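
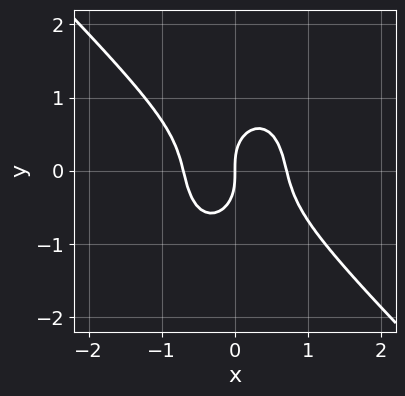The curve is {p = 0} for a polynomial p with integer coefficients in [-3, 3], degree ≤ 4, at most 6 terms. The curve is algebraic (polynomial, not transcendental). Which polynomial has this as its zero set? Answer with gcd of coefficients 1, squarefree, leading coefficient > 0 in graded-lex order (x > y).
First, the degree is 3 — a generic line meets the curve in up to 3 points.
Then, against the integer gridlines: it meets the x-axis at x = 0 (among the integer gridlines); it crosses the y-axis at the gridline y = 0.
Finally, matching integer coefficients to the picture gives p.

2*x^3 + x^2*y + y^3 - x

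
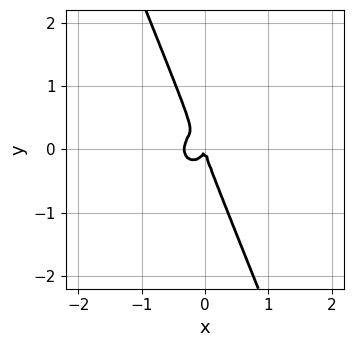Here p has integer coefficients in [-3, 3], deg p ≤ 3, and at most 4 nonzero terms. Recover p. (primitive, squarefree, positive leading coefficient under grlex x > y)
3*x^3 + 2*x*y^2 + y^3 + x^2

1. The degree is 3 — no degree-2 curve has this shape.
2. Against the integer gridlines: it crosses the x-axis at the gridline x = 0; it crosses the y-axis at the gridline y = 0.
3. Matching integer coefficients to the picture gives p.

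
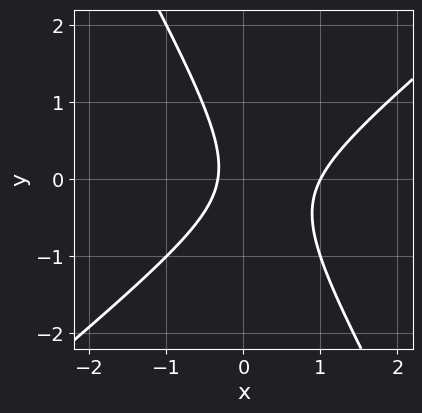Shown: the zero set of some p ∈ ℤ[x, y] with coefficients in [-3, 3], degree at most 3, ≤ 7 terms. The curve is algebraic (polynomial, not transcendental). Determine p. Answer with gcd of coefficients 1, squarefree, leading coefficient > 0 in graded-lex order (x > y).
3*x^2 - 2*x*y - 2*y^2 - 2*x - 1

First, degree: a generic line meets the curve in up to 2 points, so deg p = 2.
Next, against the integer gridlines: one x-axis crossing is at x = 1; no y-intercept at any integer in the box.
Finally, solving for integer coefficients yields p as stated.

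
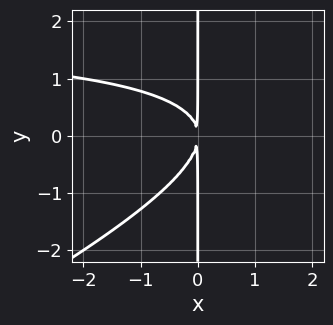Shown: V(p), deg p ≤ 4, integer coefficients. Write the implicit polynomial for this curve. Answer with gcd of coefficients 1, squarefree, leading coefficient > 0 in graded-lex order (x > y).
First, the degree is 3 — a generic line meets the curve in up to 3 points.
Then, observable constraints: the visible y-axis segment lies entirely on the curve.
Finally, putting this together gives p.

x^2*y - 2*x*y^2 - 2*x^2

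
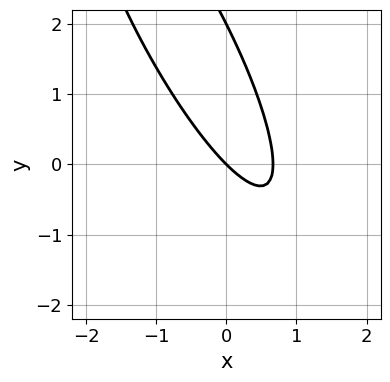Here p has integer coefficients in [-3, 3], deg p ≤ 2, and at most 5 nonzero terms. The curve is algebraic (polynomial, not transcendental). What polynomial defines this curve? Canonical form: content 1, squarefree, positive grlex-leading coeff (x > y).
3*x^2 + 3*x*y + y^2 - 2*x - 2*y

First, deg p = 2. The shape is more complex than any degree-1 curve.
Next, reading off the gridlines: among the integer gridlines, it crosses the y-axis at y ∈ {0, 2}; one x-axis crossing is at x = 0.
Finally, the integer polynomial consistent with all of this is the stated p.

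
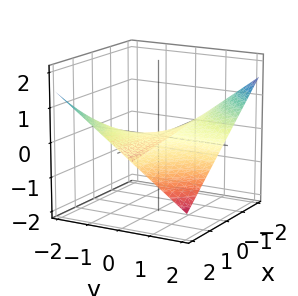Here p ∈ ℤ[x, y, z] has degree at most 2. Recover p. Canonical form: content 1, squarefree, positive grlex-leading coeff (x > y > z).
x*y + 3*z

Degree: a hyperbolic paraboloid; a quadric, so deg p = 2.
Observable constraints: the visible x-axis segment lies entirely on the surface; every point of the y-axis in the box is on the surface.
These observations pin down the coefficients.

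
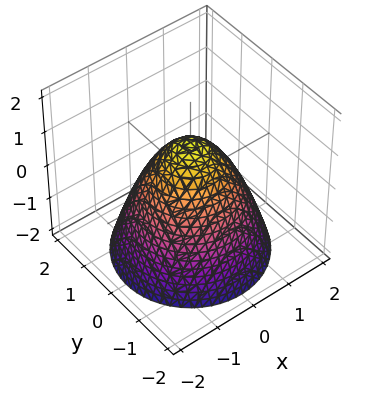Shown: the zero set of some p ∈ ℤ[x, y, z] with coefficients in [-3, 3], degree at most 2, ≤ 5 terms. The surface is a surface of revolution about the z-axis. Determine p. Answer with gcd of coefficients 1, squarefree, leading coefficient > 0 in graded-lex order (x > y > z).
x^2 + y^2 + z - 1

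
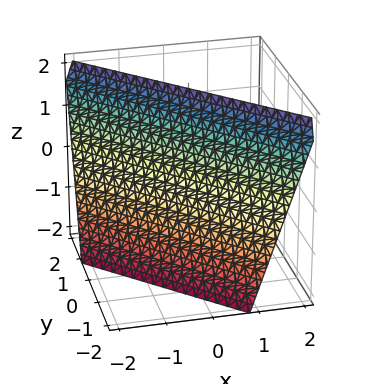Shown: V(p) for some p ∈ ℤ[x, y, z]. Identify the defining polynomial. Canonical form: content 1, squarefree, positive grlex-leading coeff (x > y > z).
3*x + 3*y - z + 2

First, degree: the surface is flat (a plane), so deg p = 1.
Next, from the axis intercepts and sections: it crosses the z-axis at the gridline z = 2.
Finally, putting this together gives p.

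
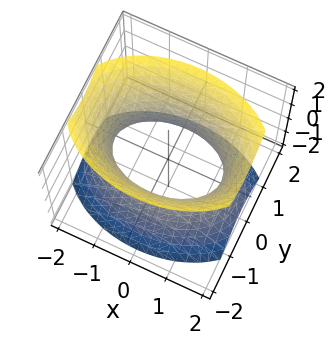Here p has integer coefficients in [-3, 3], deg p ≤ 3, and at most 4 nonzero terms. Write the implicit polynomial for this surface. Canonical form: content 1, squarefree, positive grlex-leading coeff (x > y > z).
First, deg p = 2. One connected sheet with a waist; a quadric.
Next, symmetries: the z ↦ −z reflection is a symmetry, so z appears only in even powers; the x ↦ −x reflection is a symmetry, so x appears only in even powers; it's symmetric under y → −y, forcing even powers of y.
Next, from the axis intercepts and sections: the surface avoids every integer z-axis point in the box; the y-axis gridline crossings are at y ∈ {-1, 1}.
Finally, matching integer coefficients to the picture gives p.

x^2 + 2*y^2 - z^2 - 2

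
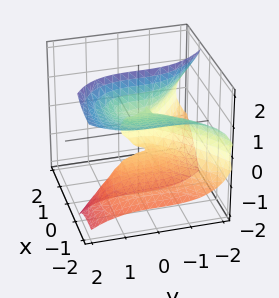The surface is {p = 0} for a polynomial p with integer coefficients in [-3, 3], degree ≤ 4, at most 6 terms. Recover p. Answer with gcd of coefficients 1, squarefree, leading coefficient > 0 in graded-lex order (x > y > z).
Degree: no degree-2 surface has this shape, so deg p = 3.
Checking where it meets the axes: one y-axis crossing is at y = 0; one x-axis crossing is at x = 0.
The integer polynomial consistent with all of this is the stated p.

3*x*z^2 + y^3 + 2*x^2 - x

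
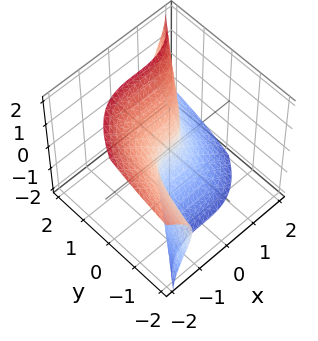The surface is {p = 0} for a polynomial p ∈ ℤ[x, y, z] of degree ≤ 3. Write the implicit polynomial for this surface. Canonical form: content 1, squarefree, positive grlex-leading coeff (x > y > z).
(a) The degree is 3 — no degree-2 surface has this shape.
(b) Observable constraints: it meets the z-axis at z = 0 (among the integer gridlines); it meets the x-axis at x = 0 (among the integer gridlines); it meets the y-axis at y = 0 (among the integer gridlines).
(c) Solving for integer coefficients yields p as stated.

2*x^3 - 3*y*z^2 + 2*z^3 - 2*y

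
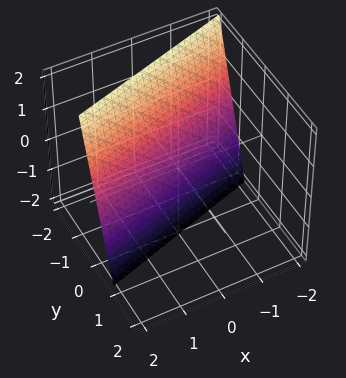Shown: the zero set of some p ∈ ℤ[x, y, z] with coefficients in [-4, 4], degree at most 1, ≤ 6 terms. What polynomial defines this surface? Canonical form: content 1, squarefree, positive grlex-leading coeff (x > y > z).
x - 3*y - z - 2

1. deg p = 1. Every cross-section is a straight line — this is a plane.
2. From the visible intercepts: it crosses the x-axis at the gridline x = 2; one z-axis crossing is at z = -2.
3. Solving for integer coefficients yields p as stated.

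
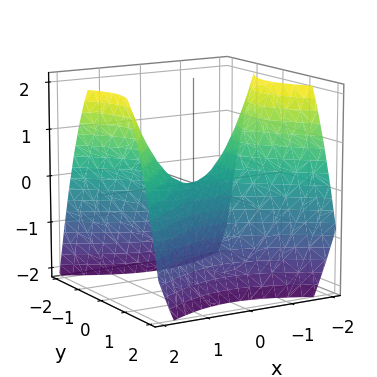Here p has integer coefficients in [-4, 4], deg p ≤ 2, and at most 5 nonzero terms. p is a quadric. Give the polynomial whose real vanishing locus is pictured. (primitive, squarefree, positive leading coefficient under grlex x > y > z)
2*x^2 - 3*y^2 - 3*z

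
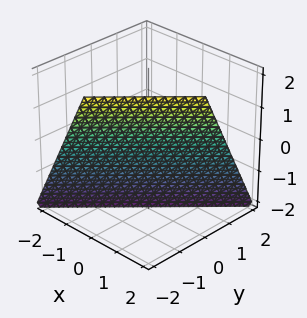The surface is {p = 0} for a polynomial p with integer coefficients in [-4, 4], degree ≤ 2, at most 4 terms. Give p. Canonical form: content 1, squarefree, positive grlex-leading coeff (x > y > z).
Degree: every cross-section is a straight line — this is a plane, so deg p = 1.
Reading off the gridlines: it crosses the y-axis at the gridline y = -1; it meets the x-axis at x = 1 (among the integer gridlines); one z-axis crossing is at z = -2.
Matching integer coefficients to the picture gives p.

2*x - 2*y - z - 2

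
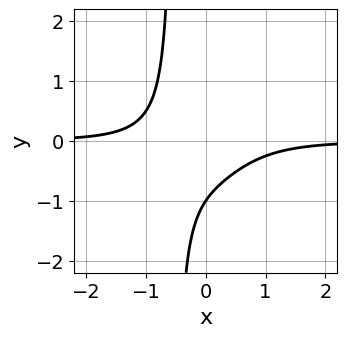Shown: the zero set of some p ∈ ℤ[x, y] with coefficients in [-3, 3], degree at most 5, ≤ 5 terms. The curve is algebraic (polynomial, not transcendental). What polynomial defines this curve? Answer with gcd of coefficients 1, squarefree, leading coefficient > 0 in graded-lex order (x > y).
3*x^3*y + 3*x*y + 2*y + 2

First, degree: a generic line meets the curve in up to 4 points, so deg p = 4.
Then, observable constraints: it crosses the y-axis at the gridline y = -1; the curve avoids every integer x-axis point in the box.
Finally, these observations pin down the coefficients.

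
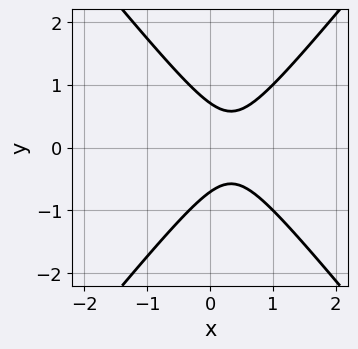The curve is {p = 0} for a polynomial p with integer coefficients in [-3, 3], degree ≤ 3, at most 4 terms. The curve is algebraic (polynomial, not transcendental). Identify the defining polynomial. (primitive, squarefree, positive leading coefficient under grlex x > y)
1. deg p = 2. A generic line meets the curve in up to 2 points.
2. Symmetries: the y ↦ −y reflection is a symmetry, so y appears only in even powers.
3. From the axis intercepts and sections: the curve avoids every integer x-axis point in the box.
4. Putting this together gives p.

3*x^2 - 2*y^2 - 2*x + 1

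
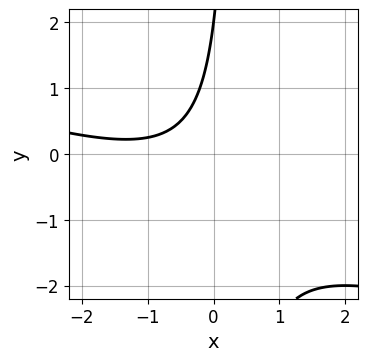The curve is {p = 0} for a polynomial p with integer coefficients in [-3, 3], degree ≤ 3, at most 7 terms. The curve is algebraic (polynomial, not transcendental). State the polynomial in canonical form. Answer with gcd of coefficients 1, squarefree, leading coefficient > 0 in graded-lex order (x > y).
x^2 + 3*x*y + 2*x - y + 2

deg p = 2. No degree-1 curve has this shape.
Observable constraints: one y-axis crossing is at y = 2; no x-intercept at any integer in the box.
Assembling these constraints gives the stated polynomial.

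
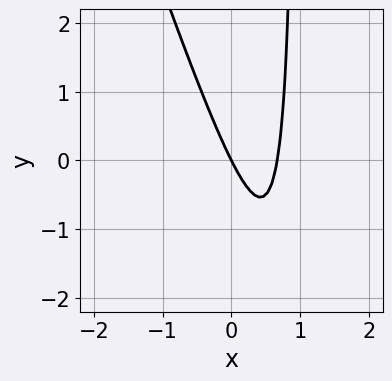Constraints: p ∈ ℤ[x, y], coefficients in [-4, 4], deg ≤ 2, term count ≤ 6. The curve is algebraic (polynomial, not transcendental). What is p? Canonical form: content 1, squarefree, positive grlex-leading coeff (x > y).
3*x^2 + x*y - 2*x - y

Degree: no degree-1 curve has this shape, so deg p = 2.
Observable constraints: it meets the y-axis at y = 0 (among the integer gridlines); it meets the x-axis at x = 0 (among the integer gridlines).
The integer polynomial consistent with all of this is the stated p.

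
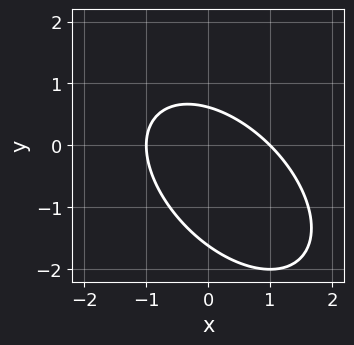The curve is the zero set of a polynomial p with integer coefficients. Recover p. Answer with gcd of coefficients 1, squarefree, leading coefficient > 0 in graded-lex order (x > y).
First, deg p = 2. No degree-1 curve has this shape.
Then, from the visible intercepts: among the integer gridlines, it crosses the x-axis at x ∈ {-1, 1}.
Finally, putting this together gives p.

x^2 + x*y + y^2 + y - 1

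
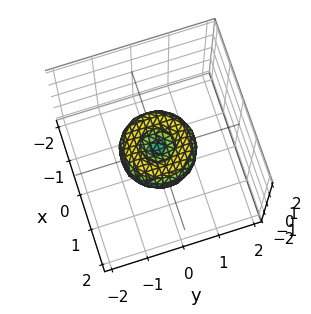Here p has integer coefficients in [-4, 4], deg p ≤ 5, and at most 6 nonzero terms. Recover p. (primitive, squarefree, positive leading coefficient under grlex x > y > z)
1. Degree: the shape is more complex than any degree-3 surface, so deg p = 4.
2. Symmetries: the surface is invariant under rotation about z: p = q(x² + y², z).
3. Against the integer gridlines: it crosses the z-axis at the gridline z = 0; the y-axis gridline crossings are at y ∈ {-1, 0, 1}; a circular section at z = 0 has radius exactly 1.
4. Solving for integer coefficients yields p as stated. Check: (-1, 0, 0) on the x-axis lies on the surface, and p(-1, 0, 0) = 0. ✓

x^4 + 2*x^2*y^2 + y^4 - x^2 - y^2 + z^2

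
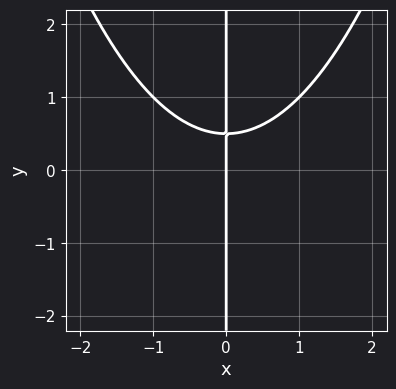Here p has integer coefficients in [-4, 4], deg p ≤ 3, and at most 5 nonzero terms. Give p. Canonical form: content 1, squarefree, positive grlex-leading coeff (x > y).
(a) Degree: no degree-2 curve has this shape, so deg p = 3.
(b) Checking where it meets the axes: one x-axis crossing is at x = 0; the visible y-axis segment lies entirely on the curve.
(c) Fitting integer coefficients to these (and the overall shape) gives p.

x^3 - 2*x*y + x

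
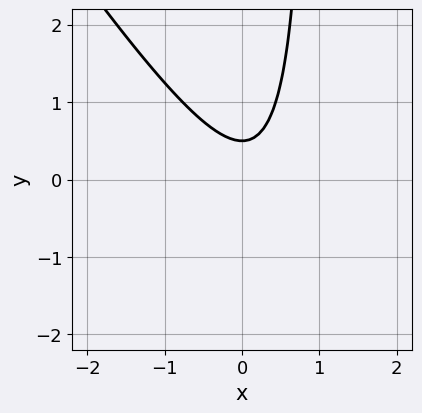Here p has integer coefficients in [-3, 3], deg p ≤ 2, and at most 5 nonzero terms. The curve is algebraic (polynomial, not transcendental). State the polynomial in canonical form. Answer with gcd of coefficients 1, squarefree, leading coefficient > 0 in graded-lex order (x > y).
3*x^2 + 2*x*y - x - 2*y + 1

First, degree: the shape is more complex than any degree-1 curve, so deg p = 2.
Then, checking where it meets the axes: it misses every integer gridline on the x-axis.
Finally, assembling these constraints gives the stated polynomial.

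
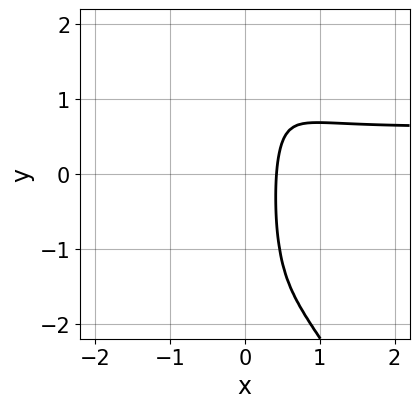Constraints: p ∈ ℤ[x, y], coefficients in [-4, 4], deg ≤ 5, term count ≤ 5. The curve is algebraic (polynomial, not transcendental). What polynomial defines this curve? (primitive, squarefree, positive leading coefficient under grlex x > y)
Degree: the shape is more complex than any degree-3 curve, so deg p = 4.
Observable constraints: no y-intercept at any integer in the box.
Together with the visible shape, these determine p as stated.

3*x^3*y + 2*x^2*y^2 - 2*x^3 - 2*x + 1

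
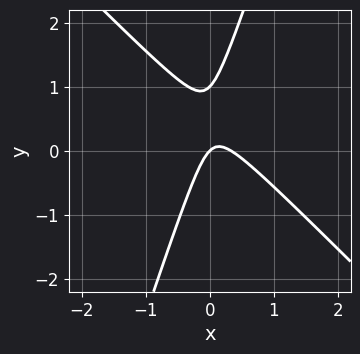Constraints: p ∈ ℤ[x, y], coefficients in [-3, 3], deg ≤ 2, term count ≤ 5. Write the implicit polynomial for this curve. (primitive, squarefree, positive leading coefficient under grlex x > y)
3*x^2 + 2*x*y - y^2 - x + y

1. deg p = 2. The shape is more complex than any degree-1 curve.
2. Checking where it meets the axes: one x-axis crossing is at x = 0; the y-axis gridline crossings are at y ∈ {0, 1}.
3. Fitting integer coefficients to these (and the overall shape) gives p.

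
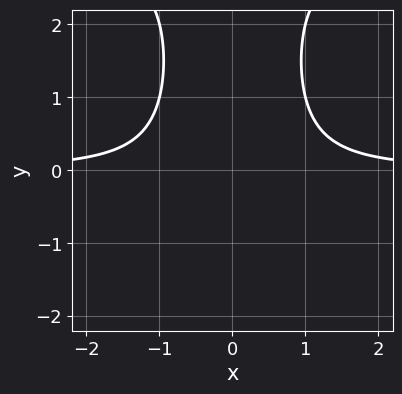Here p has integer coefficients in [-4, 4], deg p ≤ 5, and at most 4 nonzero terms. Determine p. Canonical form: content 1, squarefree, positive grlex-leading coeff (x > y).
(a) The degree is 4 — the shape is more complex than any degree-3 curve.
(b) Symmetries: mirror symmetry x ↦ −x ⇒ only even powers of x.
(c) Against the integer gridlines: no x-intercept at any integer in the box; no y-intercept at any integer in the box.
(d) Fitting integer coefficients to these (and the overall shape) gives p.

x^2*y^2 - 3*x^2*y + 2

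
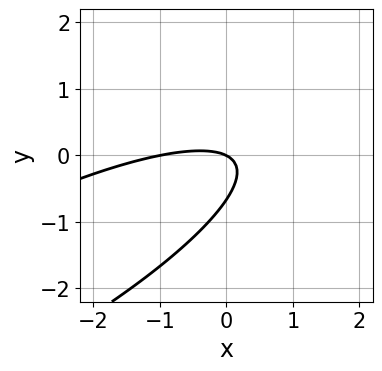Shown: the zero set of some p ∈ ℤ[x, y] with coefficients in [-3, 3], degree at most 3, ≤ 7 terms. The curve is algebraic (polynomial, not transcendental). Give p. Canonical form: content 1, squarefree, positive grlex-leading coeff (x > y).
x^2 - 3*x*y + 3*y^2 + x + 2*y

1. deg p = 2. A generic line meets the curve in up to 2 points.
2. Checking where it meets the axes: the x-axis gridline crossings are at x ∈ {-1, 0}; one y-axis crossing is at y = 0.
3. Together with the visible shape, these determine p as stated.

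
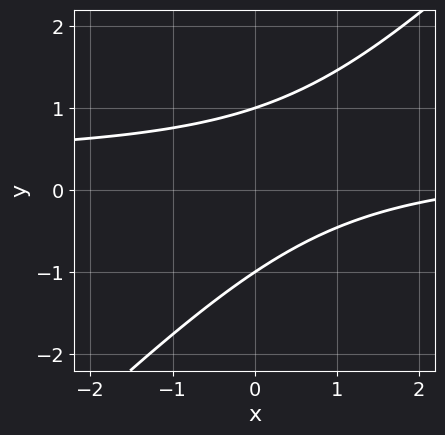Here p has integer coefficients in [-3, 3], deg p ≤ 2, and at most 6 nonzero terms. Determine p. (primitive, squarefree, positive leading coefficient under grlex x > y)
3*x*y - 3*y^2 - x + 3

(a) The degree is 2 — no degree-1 curve has this shape.
(b) From the visible intercepts: the y-axis gridline crossings are at y ∈ {-1, 1}; the curve avoids every integer x-axis point in the box.
(c) Fitting integer coefficients to these (and the overall shape) gives p.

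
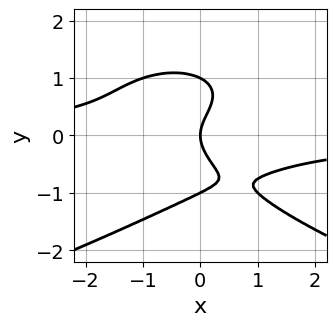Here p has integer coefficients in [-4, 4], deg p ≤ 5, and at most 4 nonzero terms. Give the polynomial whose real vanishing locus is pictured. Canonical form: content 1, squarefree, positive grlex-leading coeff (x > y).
y^4 + x^2*y - y^2 + x

First, deg p = 4. The shape is more complex than any degree-3 curve.
Next, observable constraints: among the integer gridlines, it crosses the y-axis at y ∈ {-1, 0, 1}; it crosses the x-axis at the gridline x = 0.
Finally, putting this together gives p.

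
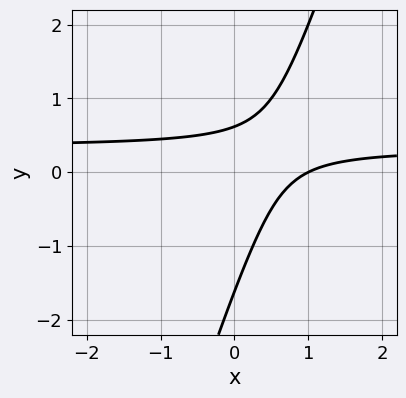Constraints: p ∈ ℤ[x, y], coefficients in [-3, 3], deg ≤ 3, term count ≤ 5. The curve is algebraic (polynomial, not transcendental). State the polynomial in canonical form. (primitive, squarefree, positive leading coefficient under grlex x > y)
3*x*y - y^2 - x - y + 1

The degree is 2 — no degree-1 curve has this shape.
Observable constraints: it meets the x-axis at x = 1 (among the integer gridlines).
Matching integer coefficients to the picture gives p.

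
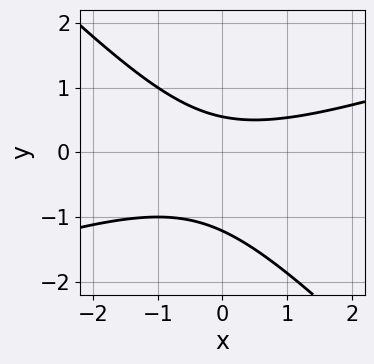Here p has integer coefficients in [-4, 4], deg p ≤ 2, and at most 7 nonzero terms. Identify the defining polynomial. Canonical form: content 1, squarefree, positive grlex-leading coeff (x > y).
x^2 - 2*x*y - 3*y^2 - 2*y + 2

1. Degree: no degree-1 curve has this shape, so deg p = 2.
2. From the visible intercepts: it misses every integer gridline on the x-axis.
3. The integer polynomial consistent with all of this is the stated p.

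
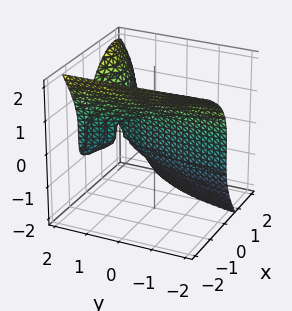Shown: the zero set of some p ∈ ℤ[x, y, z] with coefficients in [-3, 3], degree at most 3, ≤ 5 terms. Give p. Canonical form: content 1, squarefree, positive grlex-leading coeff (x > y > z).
2*x^3 - 2*x^2*y + z^3 - 3*x*y + 3*x

(a) deg p = 3.
(b) Observable constraints: one z-axis crossing is at z = 0; every point of the y-axis in the box is on the surface; it meets the x-axis at x = 0 (among the integer gridlines).
(c) These observations pin down the coefficients.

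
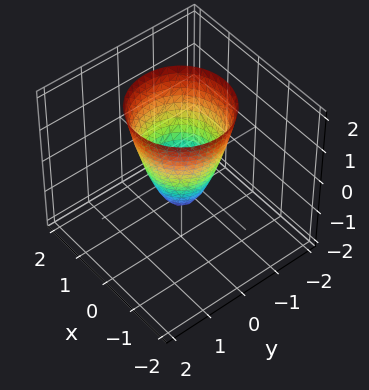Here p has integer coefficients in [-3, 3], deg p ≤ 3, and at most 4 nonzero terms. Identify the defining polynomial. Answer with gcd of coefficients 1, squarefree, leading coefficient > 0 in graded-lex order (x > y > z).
2*x^2 + 2*y^2 - z - 1

First, deg p = 2.
Next, symmetries: the z-axis is an axis of rotation, so x and y enter only as x² + y².
Then, against the integer gridlines: it meets the z-axis at z = -1 (among the integer gridlines); a circular section at z = 1 has radius exactly 1.
Finally, solving for integer coefficients yields p as stated.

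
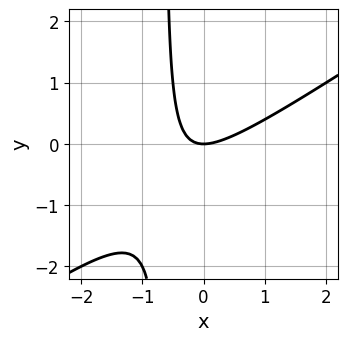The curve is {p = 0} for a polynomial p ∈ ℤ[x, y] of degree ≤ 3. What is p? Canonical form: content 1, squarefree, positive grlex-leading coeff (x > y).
deg p = 2.
Reading off the gridlines: it meets the y-axis at y = 0 (among the integer gridlines); it crosses the x-axis at the gridline x = 0.
These observations pin down the coefficients.

2*x^2 - 3*x*y - 2*y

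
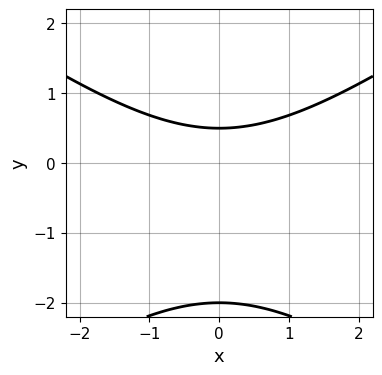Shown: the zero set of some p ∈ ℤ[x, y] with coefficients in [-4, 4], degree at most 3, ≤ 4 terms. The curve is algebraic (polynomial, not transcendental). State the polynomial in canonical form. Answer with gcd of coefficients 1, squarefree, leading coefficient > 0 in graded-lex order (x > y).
The degree is 2 — a generic line meets the curve in up to 2 points.
Symmetries: the x ↦ −x reflection is a symmetry, so x appears only in even powers.
Against the integer gridlines: it meets the y-axis at y = -2 (among the integer gridlines); it misses every integer gridline on the x-axis.
Putting this together gives p.

x^2 - 2*y^2 - 3*y + 2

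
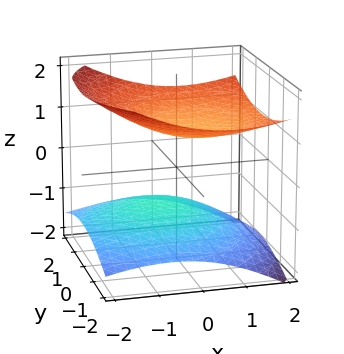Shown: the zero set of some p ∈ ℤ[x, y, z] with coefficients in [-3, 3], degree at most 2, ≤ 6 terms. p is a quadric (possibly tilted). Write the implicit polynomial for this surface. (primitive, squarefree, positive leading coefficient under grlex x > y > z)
First, I count 2 distinct pieces. They look like related sheets of one shape, so recover p as a whole.
Then, deg p = 2. No degree-1 surface has this shape.
Next, from the axis intercepts and sections: it misses every integer gridline on the y-axis; it misses every integer gridline on the x-axis.
Finally, fitting integer coefficients to these (and the overall shape) gives p.

x^2 - x*z + y^2 - 3*z^2 + 2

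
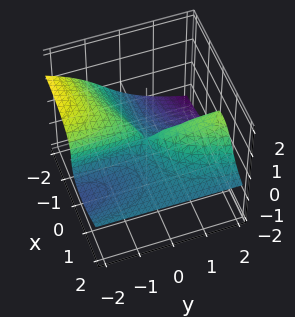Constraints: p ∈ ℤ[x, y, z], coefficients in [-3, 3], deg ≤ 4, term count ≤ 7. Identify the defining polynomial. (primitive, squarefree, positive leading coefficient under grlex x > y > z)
Degree: no degree-2 surface has this shape, so deg p = 3.
Reading off the gridlines: the visible y-axis segment lies entirely on the surface; one z-axis crossing is at z = 0.
Matching integer coefficients to the picture gives p.

x^2*y + 2*x^2*z + 3*z^3 + x^2 - 2*x*y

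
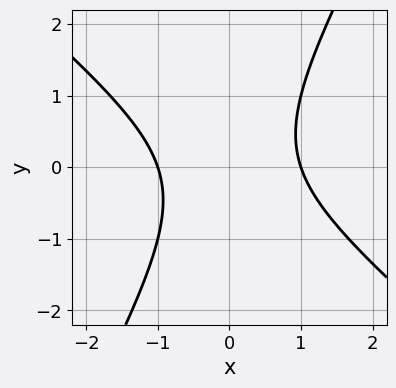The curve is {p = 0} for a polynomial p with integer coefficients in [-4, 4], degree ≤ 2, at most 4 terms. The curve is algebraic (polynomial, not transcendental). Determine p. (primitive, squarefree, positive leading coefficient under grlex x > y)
3*x^2 + 2*x*y - 2*y^2 - 3

First, degree: no degree-1 curve has this shape, so deg p = 2.
Next, from the axis intercepts and sections: the x-axis gridline crossings are at x ∈ {-1, 1}; no y-intercept at any integer in the box.
Finally, matching integer coefficients to the picture gives p.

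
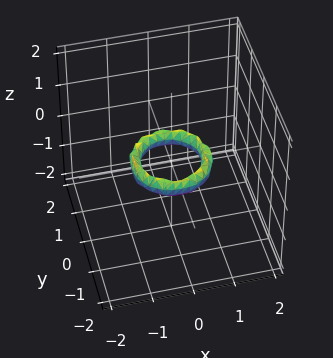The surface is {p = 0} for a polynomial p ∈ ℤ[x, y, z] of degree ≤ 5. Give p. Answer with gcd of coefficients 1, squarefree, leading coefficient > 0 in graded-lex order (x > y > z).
2*x^4 + 4*x^2*y^2 + 2*y^4 - 3*x^2 - 3*y^2 + 2*z^2 + 1

(a) The degree is 4 — the shape is more complex than any degree-3 surface.
(b) By symmetry, the surface is invariant under rotation about z: p = q(x² + y², z).
(c) Reading off the gridlines: among the integer gridlines, it crosses the x-axis at x ∈ {-1, 1}; the surface avoids every integer z-axis point in the box; a circular section at z = 0 has radius between 0 and 1; among the integer gridlines, it crosses the y-axis at y ∈ {-1, 1}.
(d) These observations pin down the coefficients.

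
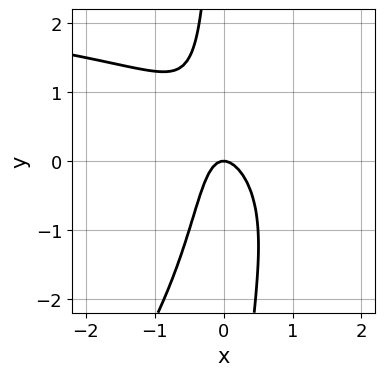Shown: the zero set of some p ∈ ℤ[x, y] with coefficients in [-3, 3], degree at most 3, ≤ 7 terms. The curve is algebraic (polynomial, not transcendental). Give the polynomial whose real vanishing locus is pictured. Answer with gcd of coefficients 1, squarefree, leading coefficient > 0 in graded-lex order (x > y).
(a) deg p = 3.
(b) From the visible intercepts: it crosses the x-axis at the gridline x = 0; it crosses the y-axis at the gridline y = 0.
(c) Putting this together gives p.

x^2*y - x*y^2 - 3*x^2 - x*y - y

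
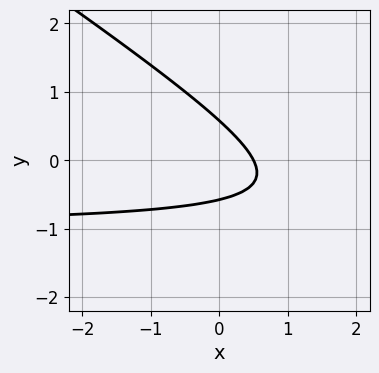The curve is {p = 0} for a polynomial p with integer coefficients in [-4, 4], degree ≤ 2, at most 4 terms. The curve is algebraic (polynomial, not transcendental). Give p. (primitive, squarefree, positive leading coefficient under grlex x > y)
The degree is 2 — a generic line meets the curve in up to 2 points.
The integer polynomial consistent with all of this is the stated p.

2*x*y + 3*y^2 + 2*x - 1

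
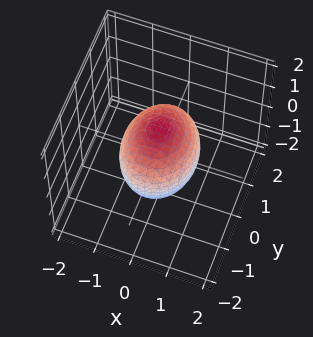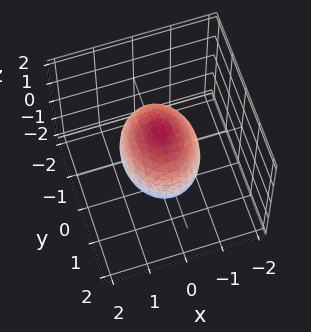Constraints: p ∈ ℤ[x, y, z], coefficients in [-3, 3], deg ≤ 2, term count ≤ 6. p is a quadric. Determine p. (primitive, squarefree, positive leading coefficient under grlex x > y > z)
(a) deg p = 2. A closed, bounded, convex surface; a quadric.
(b) Symmetries: it's symmetric under z → −z, forcing even powers of z; mirror symmetry x ↦ −x ⇒ only even powers of x; it's symmetric under y → −y, forcing even powers of y.
(c) Against the integer gridlines: among the integer gridlines, it crosses the x-axis at x ∈ {-1, 1}.
(d) Together with the visible shape, these determine p as stated.

3*x^2 + 2*y^2 + 2*z^2 - 3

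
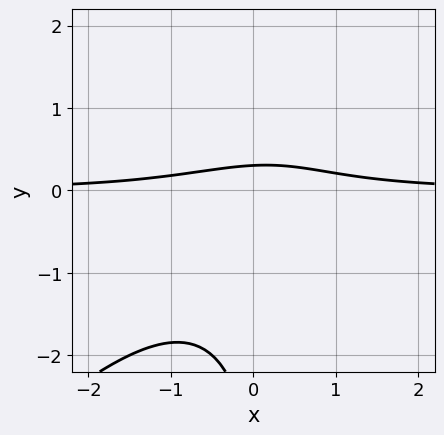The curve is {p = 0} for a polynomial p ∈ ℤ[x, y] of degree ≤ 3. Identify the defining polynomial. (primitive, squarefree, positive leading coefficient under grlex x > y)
deg p = 3. A generic line meets the curve in up to 3 points.
Observable constraints: it misses every integer gridline on the x-axis.
The integer polynomial consistent with all of this is the stated p.

2*x^2*y - 2*x*y^2 + y^2 + 3*y - 1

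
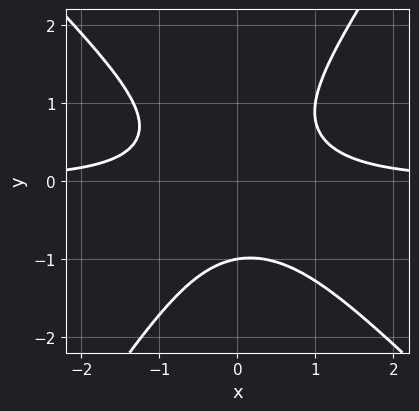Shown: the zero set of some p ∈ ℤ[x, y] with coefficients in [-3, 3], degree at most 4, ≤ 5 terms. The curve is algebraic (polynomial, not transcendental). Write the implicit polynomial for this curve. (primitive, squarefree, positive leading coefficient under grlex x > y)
3*x^2*y + x*y^2 - 2*y^3 - 2

The degree is 3 — the shape is more complex than any degree-2 curve.
From the visible intercepts: no x-intercept at any integer in the box; it crosses the y-axis at the gridline y = -1.
The integer polynomial consistent with all of this is the stated p.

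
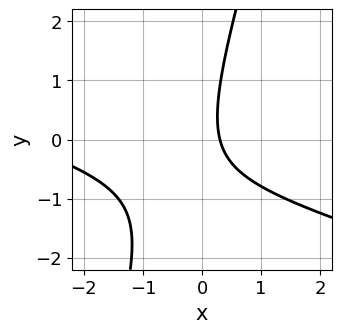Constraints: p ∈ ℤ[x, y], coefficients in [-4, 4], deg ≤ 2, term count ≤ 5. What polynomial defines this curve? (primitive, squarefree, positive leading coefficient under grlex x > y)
First, deg p = 2.
Then, observable constraints: it misses every integer gridline on the y-axis.
Finally, matching integer coefficients to the picture gives p.

x^2 + 3*x*y - y^2 + 3*x - 1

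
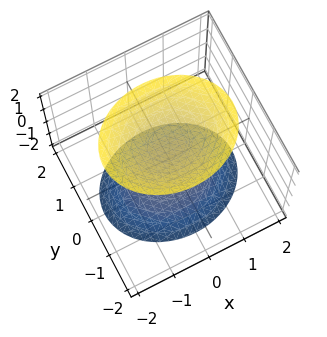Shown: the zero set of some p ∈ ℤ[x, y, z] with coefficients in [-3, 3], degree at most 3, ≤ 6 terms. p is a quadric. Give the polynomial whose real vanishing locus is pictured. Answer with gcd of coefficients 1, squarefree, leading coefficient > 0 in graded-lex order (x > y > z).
First, the picture has 2 separate pieces.
Next, the degree is 2 — two sheets facing apart; a quadric.
Next, symmetries: the y ↦ −y reflection is a symmetry, so y appears only in even powers; the x ↦ −x reflection is a symmetry, so x appears only in even powers; the z ↦ −z reflection is a symmetry, so z appears only in even powers.
Then, against the integer gridlines: it misses every integer gridline on the x-axis; no y-intercept at any integer in the box.
Finally, solving for integer coefficients yields p as stated.

2*x^2 + 3*y^2 - 2*z^2 + 3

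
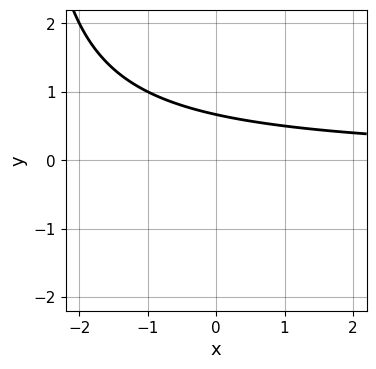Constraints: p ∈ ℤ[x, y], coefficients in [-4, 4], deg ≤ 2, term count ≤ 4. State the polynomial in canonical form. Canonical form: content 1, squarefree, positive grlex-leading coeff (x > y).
x*y + 3*y - 2

1. Degree: no degree-1 curve has this shape, so deg p = 2.
2. From the visible intercepts: the curve avoids every integer x-axis point in the box.
3. These observations pin down the coefficients.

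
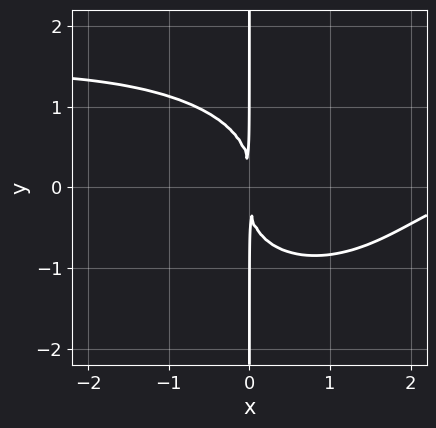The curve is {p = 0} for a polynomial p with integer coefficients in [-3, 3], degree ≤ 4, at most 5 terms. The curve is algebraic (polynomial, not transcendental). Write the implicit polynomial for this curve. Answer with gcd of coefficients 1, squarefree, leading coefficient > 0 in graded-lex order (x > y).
x^3*y + 2*x*y^3 - x^3 + 3*x^2

Degree: a generic line meets the curve in up to 4 points, so deg p = 4.
Observable constraints: every point of the y-axis in the box is on the curve.
Solving for integer coefficients yields p as stated.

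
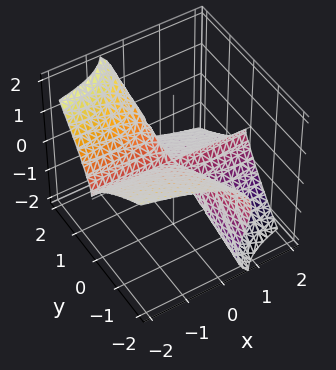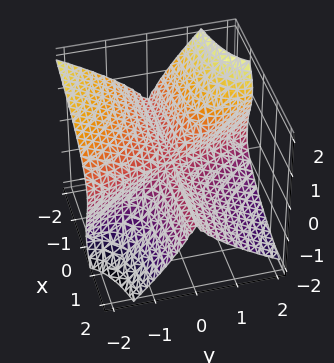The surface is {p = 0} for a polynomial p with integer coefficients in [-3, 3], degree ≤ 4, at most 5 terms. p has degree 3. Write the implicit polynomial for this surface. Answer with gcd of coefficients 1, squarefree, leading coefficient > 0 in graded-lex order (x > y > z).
First, the degree is 3 — a generic line meets the surface in up to 3 points.
Next, checking where it meets the axes: every point of the x-axis in the box is on the surface; it crosses the z-axis at the gridline z = 0; one y-axis crossing is at y = 0.
Finally, together with the visible shape, these determine p as stated.

3*x*y^2 + y^3 - 3*y*z^2 + 3*z^3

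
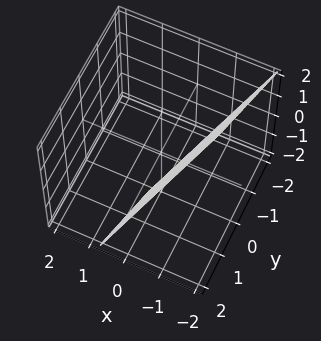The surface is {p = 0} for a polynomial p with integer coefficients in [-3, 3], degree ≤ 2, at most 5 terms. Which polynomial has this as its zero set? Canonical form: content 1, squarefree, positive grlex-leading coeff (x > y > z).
3*x - y + z + 2

1. Degree: every cross-section is a straight line — this is a plane, so deg p = 1.
2. Observable constraints: one z-axis crossing is at z = -2; one y-axis crossing is at y = 2.
3. Together with the visible shape, these determine p as stated.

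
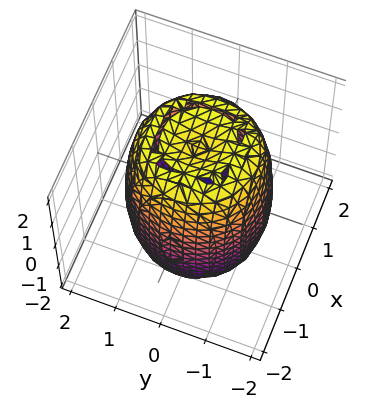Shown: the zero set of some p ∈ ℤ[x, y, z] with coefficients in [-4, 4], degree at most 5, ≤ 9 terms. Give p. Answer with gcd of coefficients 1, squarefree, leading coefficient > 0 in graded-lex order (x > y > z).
2*x^4 + 4*x^2*y^2 + 2*y^4 - 3*x^2 - 3*y^2 + z^2 - 3

(a) The degree is 4 — a generic line meets the surface in up to 4 points.
(b) Symmetry: every cross-section ⟂ z is a circle, so x, y appear only via x² + y².
(c) Checking where it meets the axes: a circular section at z = -2 has radius between 0 and 1.
(d) Matching integer coefficients to the picture gives p.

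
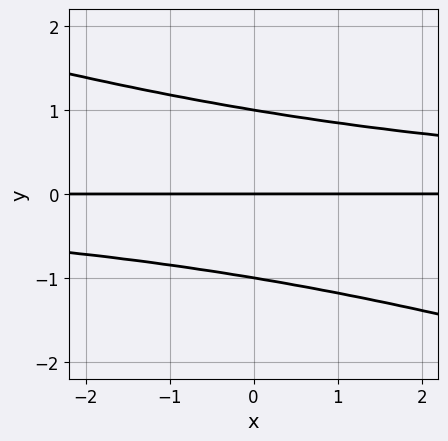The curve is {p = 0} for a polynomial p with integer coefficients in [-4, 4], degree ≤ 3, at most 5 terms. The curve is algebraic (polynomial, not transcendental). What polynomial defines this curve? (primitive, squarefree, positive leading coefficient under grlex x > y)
(a) The degree is 3 — a generic line meets the curve in up to 3 points.
(b) From the visible intercepts: the y-axis gridline crossings are at y ∈ {-1, 0, 1}; the visible x-axis segment lies entirely on the curve.
(c) Assembling these constraints gives the stated polynomial.

x*y^2 + 3*y^3 - 3*y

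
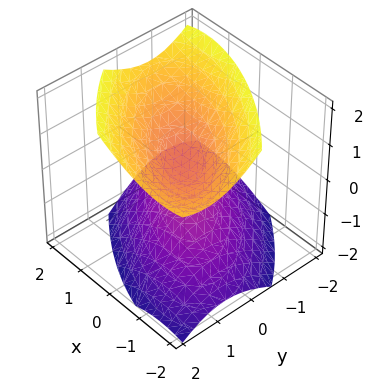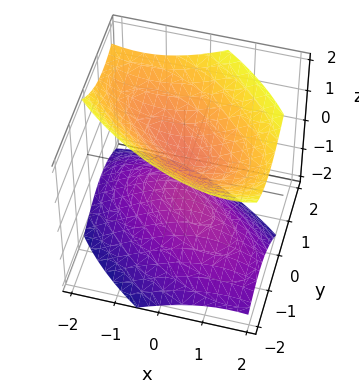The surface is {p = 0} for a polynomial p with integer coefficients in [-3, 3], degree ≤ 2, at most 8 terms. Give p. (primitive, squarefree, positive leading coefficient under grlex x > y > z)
(a) I count 2 distinct pieces.
(b) Degree: no degree-1 surface has this shape, so deg p = 2.
(c) Against the integer gridlines: the surface avoids every integer y-axis point in the box; it misses every integer gridline on the x-axis.
(d) Assembling these constraints gives the stated polynomial.

2*x^2 + 3*x*y + 3*y^2 - y*z - 3*z^2 + 1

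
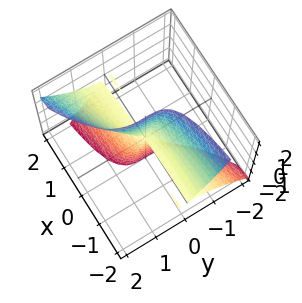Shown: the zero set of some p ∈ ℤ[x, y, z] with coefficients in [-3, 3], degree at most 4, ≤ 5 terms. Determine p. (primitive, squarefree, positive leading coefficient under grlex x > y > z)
2*x*y*z + 2*x*z^2 - 3*y^3

1. The degree is 3 — no degree-2 surface has this shape.
2. Against the integer gridlines: it crosses the y-axis at the gridline y = 0; the visible z-axis segment lies entirely on the surface.
3. Solving for integer coefficients yields p as stated.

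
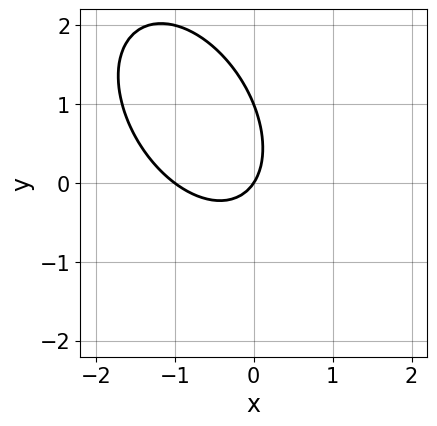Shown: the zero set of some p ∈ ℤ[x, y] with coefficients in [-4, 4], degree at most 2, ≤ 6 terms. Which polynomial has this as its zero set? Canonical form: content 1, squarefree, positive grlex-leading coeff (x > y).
3*x^2 + 2*x*y + 2*y^2 + 3*x - 2*y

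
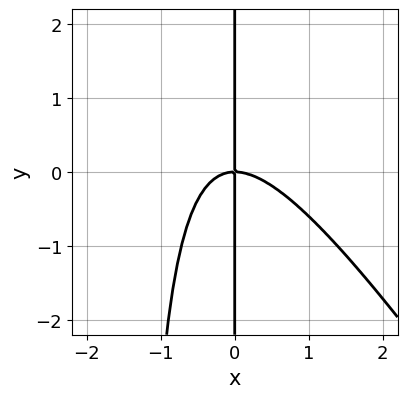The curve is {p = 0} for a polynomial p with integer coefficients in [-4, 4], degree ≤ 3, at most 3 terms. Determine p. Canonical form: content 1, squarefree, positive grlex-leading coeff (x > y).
3*x^3 + 2*x^2*y + 3*x*y

deg p = 3. The shape is more complex than any degree-2 curve.
Against the integer gridlines: the visible y-axis segment lies entirely on the curve; it meets the x-axis at x = 0 (among the integer gridlines).
Matching integer coefficients to the picture gives p.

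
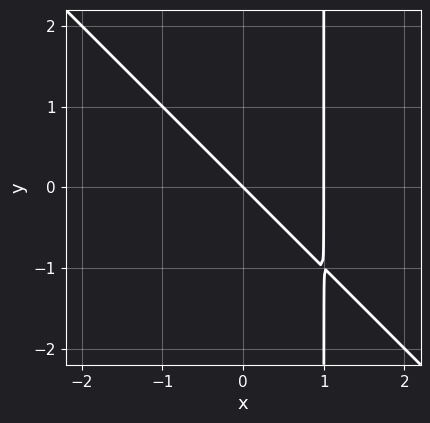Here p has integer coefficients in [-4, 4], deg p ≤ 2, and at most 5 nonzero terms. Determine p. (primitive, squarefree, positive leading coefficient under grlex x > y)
x^2 + x*y - x - y

First, deg p = 2. The shape is more complex than any degree-1 curve.
Next, observable constraints: one y-axis crossing is at y = 0; among the integer gridlines, it crosses the x-axis at x ∈ {0, 1}.
Finally, these observations pin down the coefficients.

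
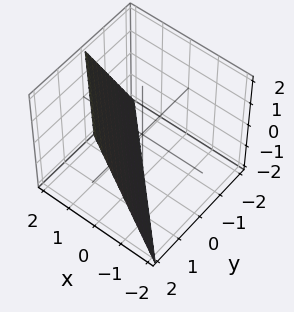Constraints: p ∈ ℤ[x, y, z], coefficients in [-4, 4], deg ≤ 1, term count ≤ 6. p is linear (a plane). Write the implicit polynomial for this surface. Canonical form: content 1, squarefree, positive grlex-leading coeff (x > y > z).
1. The degree is 1 — the surface is flat (a plane).
2. Against the integer gridlines: it crosses the x-axis at the gridline x = 1; it crosses the z-axis at the gridline z = -2.
3. Fitting integer coefficients to these (and the overall shape) gives p. Check: (0, 1, 0) on the y-axis lies on the surface, and p(0, 1, 0) = 0. ✓

2*x + 2*y - z - 2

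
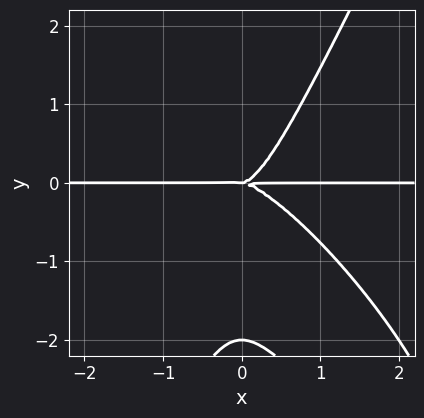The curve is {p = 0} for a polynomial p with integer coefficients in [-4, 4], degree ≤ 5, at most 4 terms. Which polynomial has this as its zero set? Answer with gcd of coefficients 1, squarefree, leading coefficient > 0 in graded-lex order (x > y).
3*x^3*y + 3*x^2*y^2 - y^4 - 2*y^3

(a) Degree: the shape is more complex than any degree-3 curve, so deg p = 4.
(b) Checking where it meets the axes: the y-axis gridline crossings are at y ∈ {-2, 0}; every point of the x-axis in the box is on the curve.
(c) Fitting integer coefficients to these (and the overall shape) gives p.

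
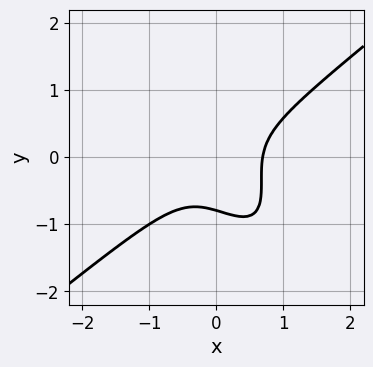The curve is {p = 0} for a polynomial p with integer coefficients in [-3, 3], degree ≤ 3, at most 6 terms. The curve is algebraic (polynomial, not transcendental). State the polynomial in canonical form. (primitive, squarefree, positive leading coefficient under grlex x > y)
3*x^3 - 3*x*y^2 - 2*y^3 - x*y - 1

(a) deg p = 3.
(b) Putting this together gives p.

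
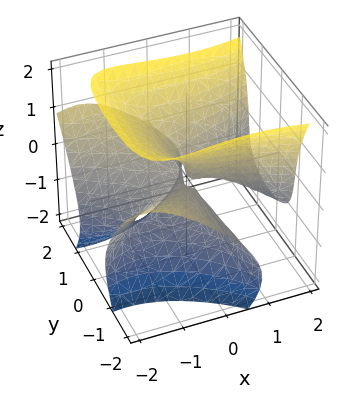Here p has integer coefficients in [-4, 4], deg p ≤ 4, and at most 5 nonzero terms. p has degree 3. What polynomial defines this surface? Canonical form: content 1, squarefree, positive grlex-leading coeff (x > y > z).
x^3 - 3*x*y^2 - 3*y^2*z + 2*z^3 + 3*x*z

First, there are 2 components.
Then, degree: no degree-2 surface has this shape, so deg p = 3.
Then, against the integer gridlines: it crosses the z-axis at the gridline z = 0; every point of the y-axis in the box is on the surface; it crosses the x-axis at the gridline x = 0.
Finally, these observations pin down the coefficients.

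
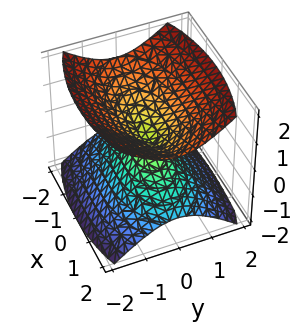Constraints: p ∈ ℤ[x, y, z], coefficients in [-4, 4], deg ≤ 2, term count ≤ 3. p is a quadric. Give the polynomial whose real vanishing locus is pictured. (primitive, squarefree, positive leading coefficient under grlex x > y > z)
First, there are 2 components.
Then, deg p = 2.
Then, symmetries: mirror symmetry x ↦ −x ⇒ only even powers of x; mirror symmetry z ↦ −z ⇒ only even powers of z; the y ↦ −y reflection is a symmetry, so y appears only in even powers.
Then, against the integer gridlines: it crosses the y-axis at the gridline y = 0; it meets the x-axis at x = 0 (among the integer gridlines); one z-axis crossing is at z = 0.
Finally, assembling these constraints gives the stated polynomial.

x^2 + 3*y^2 - 3*z^2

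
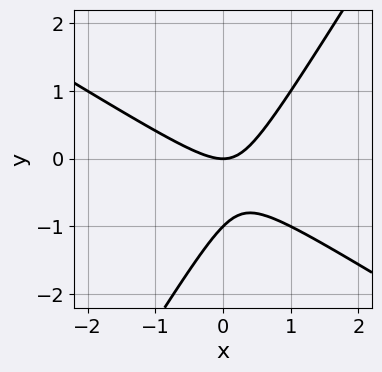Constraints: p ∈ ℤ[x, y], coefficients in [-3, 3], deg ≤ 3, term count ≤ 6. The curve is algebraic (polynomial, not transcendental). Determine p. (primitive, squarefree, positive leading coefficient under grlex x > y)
x^2 + x*y - y^2 - y

1. deg p = 2.
2. From the axis intercepts and sections: among the integer gridlines, it crosses the y-axis at y ∈ {-1, 0}; one x-axis crossing is at x = 0.
3. Solving for integer coefficients yields p as stated.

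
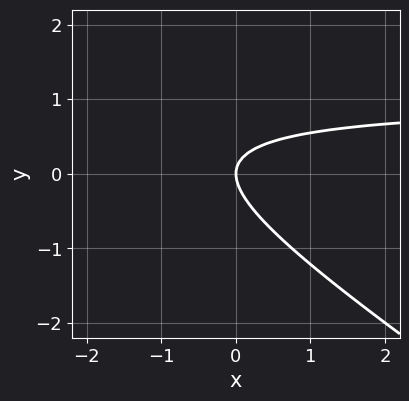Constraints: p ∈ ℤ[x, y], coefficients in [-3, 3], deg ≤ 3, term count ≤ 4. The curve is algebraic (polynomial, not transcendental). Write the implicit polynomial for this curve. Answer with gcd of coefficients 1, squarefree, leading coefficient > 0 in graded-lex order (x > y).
2*x*y + 3*y^2 - 2*x

Degree: the shape is more complex than any degree-1 curve, so deg p = 2.
Against the integer gridlines: it crosses the y-axis at the gridline y = 0; it meets the x-axis at x = 0 (among the integer gridlines).
Together with the visible shape, these determine p as stated.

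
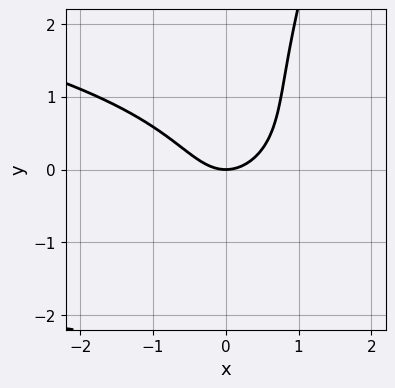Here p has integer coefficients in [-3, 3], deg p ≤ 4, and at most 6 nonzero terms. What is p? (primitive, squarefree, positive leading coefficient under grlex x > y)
3*x*y^2 - y^3 + 3*x^2 - 3*y

First, deg p = 3. No degree-2 curve has this shape.
Then, checking where it meets the axes: one y-axis crossing is at y = 0; it crosses the x-axis at the gridline x = 0.
Finally, fitting integer coefficients to these (and the overall shape) gives p.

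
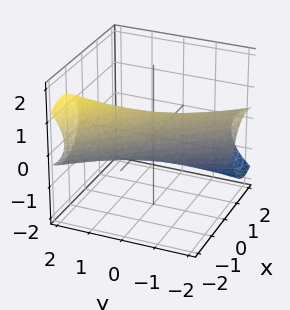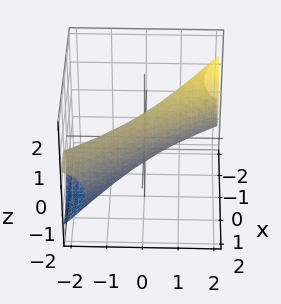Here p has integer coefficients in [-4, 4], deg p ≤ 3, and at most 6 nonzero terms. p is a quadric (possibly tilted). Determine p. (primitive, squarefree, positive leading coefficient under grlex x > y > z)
First, the degree is 2 — a generic line meets the surface in up to 2 points.
Then, from the axis intercepts and sections: the y-axis gridline crossings are at y ∈ {-1, 1}.
Finally, putting this together gives p.

2*x^2 + 3*x*y + y^2 - y*z + 2*z^2 - 1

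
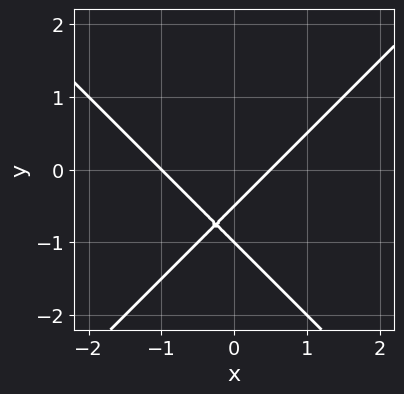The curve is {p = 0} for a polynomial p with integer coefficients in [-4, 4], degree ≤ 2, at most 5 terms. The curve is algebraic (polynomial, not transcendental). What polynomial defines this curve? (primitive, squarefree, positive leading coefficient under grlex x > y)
2*x^2 - 2*y^2 + x - 3*y - 1

First, degree: no degree-1 curve has this shape, so deg p = 2.
Then, observable constraints: it crosses the y-axis at the gridline y = -1; it crosses the x-axis at the gridline x = -1.
Finally, putting this together gives p.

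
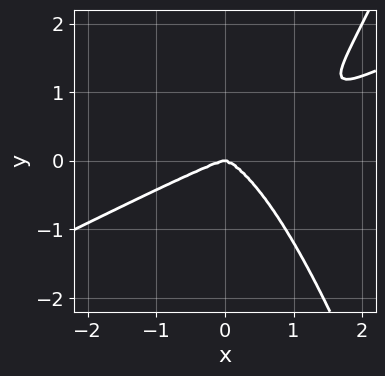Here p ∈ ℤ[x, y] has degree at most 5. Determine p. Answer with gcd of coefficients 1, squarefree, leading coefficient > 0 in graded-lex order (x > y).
x^4 - 2*x^3*y + 2*y^3

First, the degree is 4 — a generic line meets the curve in up to 4 points.
Then, reading off the gridlines: it crosses the y-axis at the gridline y = 0; it crosses the x-axis at the gridline x = 0.
Finally, the integer polynomial consistent with all of this is the stated p.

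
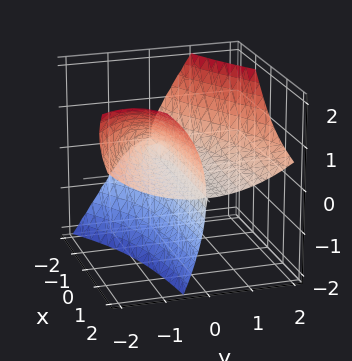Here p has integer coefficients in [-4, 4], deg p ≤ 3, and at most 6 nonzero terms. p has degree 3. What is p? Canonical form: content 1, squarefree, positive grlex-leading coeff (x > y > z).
2*x*y*z - y^3 - y*z^2 + z^3 + 3*y*z

1. The picture has 2 separate pieces. They look like related sheets of one shape, so recover p as a whole.
2. The degree is 3 — no degree-2 surface has this shape.
3. Reading off the gridlines: it crosses the y-axis at the gridline y = 0; the visible x-axis segment lies entirely on the surface.
4. Fitting integer coefficients to these (and the overall shape) gives p.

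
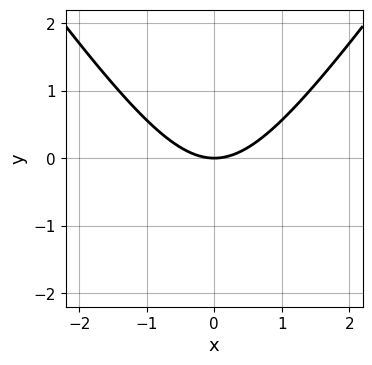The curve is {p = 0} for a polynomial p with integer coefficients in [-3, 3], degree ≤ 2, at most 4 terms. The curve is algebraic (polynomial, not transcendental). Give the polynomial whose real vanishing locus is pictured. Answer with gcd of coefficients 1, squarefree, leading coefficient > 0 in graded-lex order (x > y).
2*x^2 - y^2 - 3*y

Degree: a generic line meets the curve in up to 2 points, so deg p = 2.
Symmetries: mirror symmetry x ↦ −x ⇒ only even powers of x.
From the visible intercepts: one x-axis crossing is at x = 0; it crosses the y-axis at the gridline y = 0.
Together with the visible shape, these determine p as stated.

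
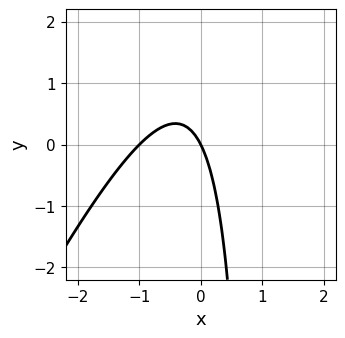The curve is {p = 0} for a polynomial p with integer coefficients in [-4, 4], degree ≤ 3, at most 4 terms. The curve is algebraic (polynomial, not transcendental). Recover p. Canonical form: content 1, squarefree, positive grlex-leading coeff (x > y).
1. deg p = 2. A generic line meets the curve in up to 2 points.
2. Checking where it meets the axes: the x-axis gridline crossings are at x ∈ {-1, 0}; it crosses the y-axis at the gridline y = 0.
3. The integer polynomial consistent with all of this is the stated p.

2*x^2 - x*y + 2*x + y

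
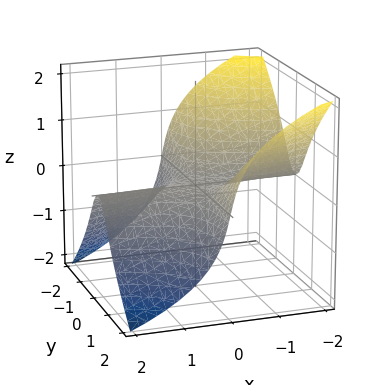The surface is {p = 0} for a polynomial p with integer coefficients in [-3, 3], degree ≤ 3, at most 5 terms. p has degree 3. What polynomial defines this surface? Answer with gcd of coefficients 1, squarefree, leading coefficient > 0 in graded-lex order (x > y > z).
3*x*y^2 + 2*z^3 + 3*z

1. Degree: a generic line meets the surface in up to 3 points, so deg p = 3.
2. Against the integer gridlines: every point of the y-axis in the box is on the surface; every point of the x-axis in the box is on the surface; it meets the z-axis at z = 0 (among the integer gridlines).
3. These observations pin down the coefficients.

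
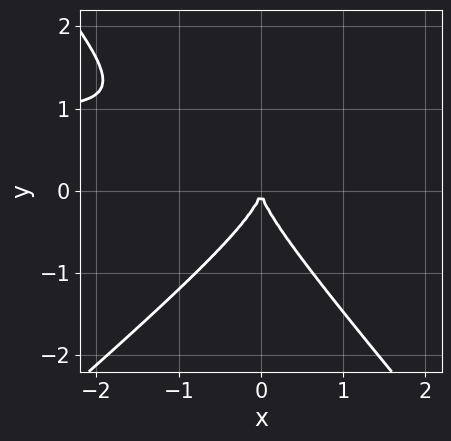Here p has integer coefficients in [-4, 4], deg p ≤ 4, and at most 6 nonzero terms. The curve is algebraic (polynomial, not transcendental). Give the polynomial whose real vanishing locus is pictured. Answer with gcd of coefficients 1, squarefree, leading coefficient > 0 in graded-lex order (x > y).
3*x^2*y - x*y^2 - 3*y^3 - 3*x^2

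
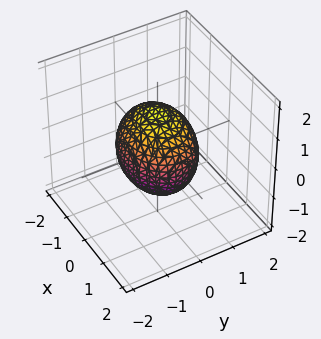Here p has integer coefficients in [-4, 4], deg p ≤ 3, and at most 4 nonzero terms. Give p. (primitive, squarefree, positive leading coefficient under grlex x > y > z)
2*x^2 + 3*y^2 + 2*z^2 - 3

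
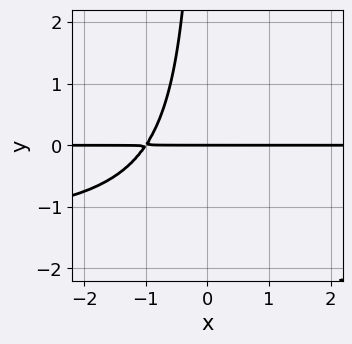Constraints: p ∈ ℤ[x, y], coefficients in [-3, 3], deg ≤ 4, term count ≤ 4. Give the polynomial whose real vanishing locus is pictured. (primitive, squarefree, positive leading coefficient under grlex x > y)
2*x*y^2 + 3*x*y + 3*y

1. deg p = 3.
2. Reading off the gridlines: the visible x-axis segment lies entirely on the curve; one y-axis crossing is at y = 0.
3. These observations pin down the coefficients.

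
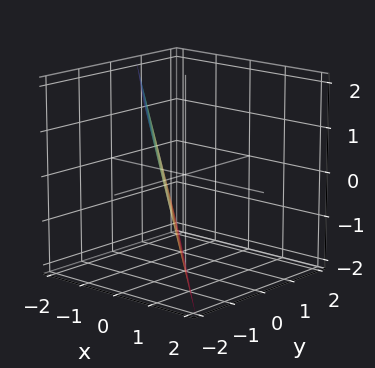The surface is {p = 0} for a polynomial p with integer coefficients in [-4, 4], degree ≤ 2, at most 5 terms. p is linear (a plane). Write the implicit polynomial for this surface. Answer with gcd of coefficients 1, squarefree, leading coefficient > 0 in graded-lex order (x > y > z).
3*x + 3*y + z + 2

(a) deg p = 1.
(b) Checking where it meets the axes: it crosses the z-axis at the gridline z = -2.
(c) Matching integer coefficients to the picture gives p.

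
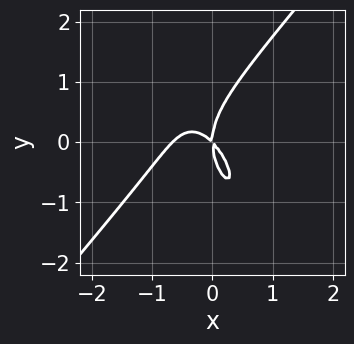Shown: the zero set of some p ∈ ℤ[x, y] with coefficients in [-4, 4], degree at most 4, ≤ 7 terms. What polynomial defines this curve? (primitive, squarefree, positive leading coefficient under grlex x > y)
deg p = 3.
Reading off the gridlines: it crosses the y-axis at the gridline y = 0; it crosses the x-axis at the gridline x = 0.
Solving for integer coefficients yields p as stated.

3*x^3 - x*y^2 - y^3 + 2*x^2 + 2*x*y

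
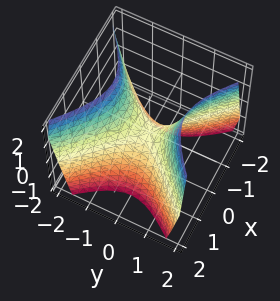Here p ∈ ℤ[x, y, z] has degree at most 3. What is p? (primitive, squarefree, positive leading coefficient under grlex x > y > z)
3*x^2 - 3*y^2 + 2*z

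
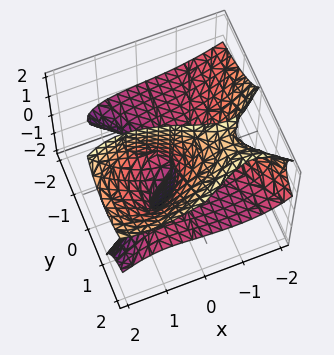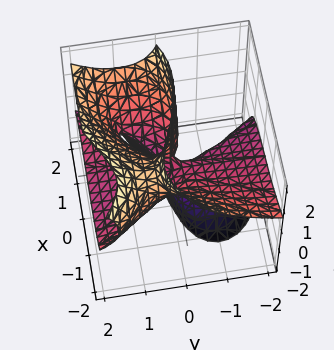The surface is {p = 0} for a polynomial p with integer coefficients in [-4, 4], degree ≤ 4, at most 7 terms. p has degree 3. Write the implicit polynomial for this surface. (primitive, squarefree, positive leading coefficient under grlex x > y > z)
x^3 + 3*y^2*z - 3*y*z^2 - x*y - 2*x*z

deg p = 3. A generic line meets the surface in up to 3 points.
Observable constraints: every point of the y-axis in the box is on the surface; it crosses the x-axis at the gridline x = 0; every point of the z-axis in the box is on the surface.
Assembling these constraints gives the stated polynomial.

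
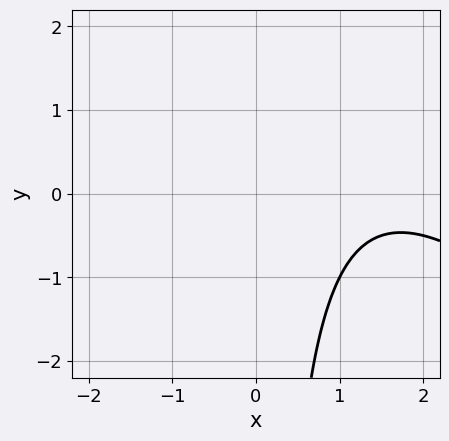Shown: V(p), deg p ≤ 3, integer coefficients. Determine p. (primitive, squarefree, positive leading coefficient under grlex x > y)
x^2 + x*y - 3*x + 3

(a) deg p = 2.
(b) Against the integer gridlines: no y-intercept at any integer in the box; it misses every integer gridline on the x-axis.
(c) The integer polynomial consistent with all of this is the stated p.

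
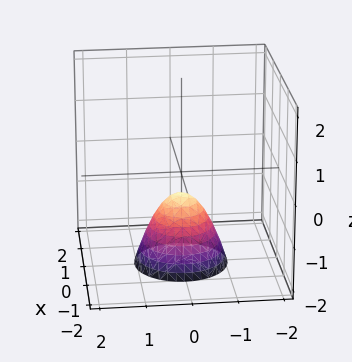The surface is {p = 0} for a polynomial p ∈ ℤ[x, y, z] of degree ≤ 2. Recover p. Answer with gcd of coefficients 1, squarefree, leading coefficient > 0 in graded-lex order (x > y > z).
deg p = 2. The shape is more complex than any degree-1 surface.
Symmetries: every cross-section ⟂ z is a circle, so x, y appear only via x² + y².
Observable constraints: a circular section at z = -1 has radius between 0 and 1; no x-intercept at any integer in the box.
Fitting integer coefficients to these (and the overall shape) gives p.

3*x^2 + 3*y^2 + 2*z + 1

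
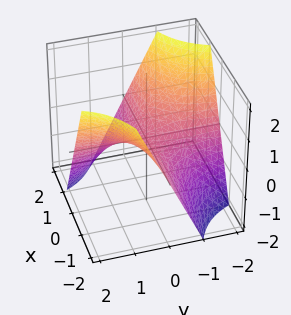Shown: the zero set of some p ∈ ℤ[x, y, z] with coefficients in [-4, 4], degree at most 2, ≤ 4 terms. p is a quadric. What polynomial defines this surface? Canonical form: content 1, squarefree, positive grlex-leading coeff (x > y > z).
First, degree: a saddle surface; a quadric, so deg p = 2.
Then, from the axis intercepts and sections: it meets the z-axis at z = 0 (among the integer gridlines); the visible x-axis segment lies entirely on the surface.
Finally, solving for integer coefficients yields p as stated. Check: (0, 1, 0) on the y-axis lies on the surface, and p(0, 1, 0) = 0. ✓

x*y + z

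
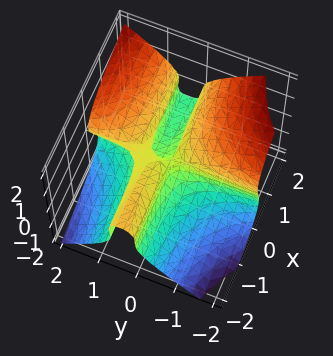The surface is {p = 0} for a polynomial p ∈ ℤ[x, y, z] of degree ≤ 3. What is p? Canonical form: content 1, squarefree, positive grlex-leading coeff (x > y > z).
3*x*y^2 + y^2*z - 3*z^3 - 2*x*y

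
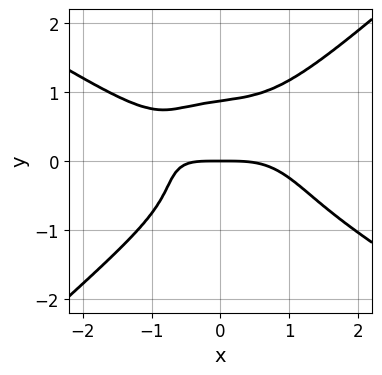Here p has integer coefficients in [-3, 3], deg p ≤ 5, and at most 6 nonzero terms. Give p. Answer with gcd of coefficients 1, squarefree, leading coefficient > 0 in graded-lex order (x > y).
First, deg p = 4. A generic line meets the curve in up to 4 points.
Then, reading off the gridlines: one x-axis crossing is at x = 0; it crosses the y-axis at the gridline y = 0.
Finally, together with the visible shape, these determine p as stated.

x^4 + x^3*y - 3*y^4 + x*y + 2*y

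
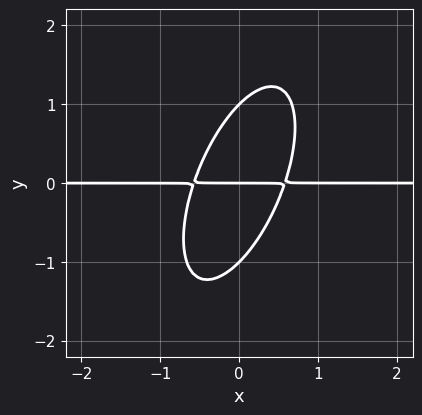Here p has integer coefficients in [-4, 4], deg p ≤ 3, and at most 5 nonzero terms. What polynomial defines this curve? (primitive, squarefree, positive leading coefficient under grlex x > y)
First, degree: the shape is more complex than any degree-2 curve, so deg p = 3.
Next, against the integer gridlines: the y-axis gridline crossings are at y ∈ {-1, 0, 1}; every point of the x-axis in the box is on the curve.
Finally, together with the visible shape, these determine p as stated.

3*x^2*y - 2*x*y^2 + y^3 - y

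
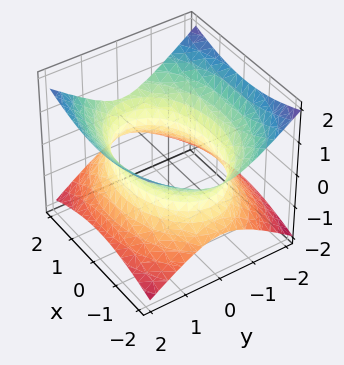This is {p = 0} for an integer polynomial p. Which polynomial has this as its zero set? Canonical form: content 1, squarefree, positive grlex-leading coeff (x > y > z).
x^2 + 2*y^2 - 3*z^2 - 3

(a) Degree: an hourglass — one-sheet hyperboloid; a quadric, so deg p = 2.
(b) Symmetries: it's symmetric under z → −z, forcing even powers of z; mirror symmetry x ↦ −x ⇒ only even powers of x; mirror symmetry y ↦ −y ⇒ only even powers of y.
(c) Checking where it meets the axes: no z-intercept at any integer in the box.
(d) Fitting integer coefficients to these (and the overall shape) gives p.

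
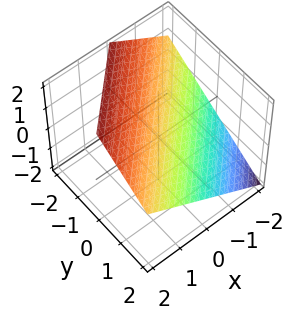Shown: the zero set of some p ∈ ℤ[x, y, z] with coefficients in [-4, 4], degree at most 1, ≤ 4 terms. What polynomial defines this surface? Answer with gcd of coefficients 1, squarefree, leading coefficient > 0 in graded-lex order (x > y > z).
2*x - 2*y - 3*z + 2

(a) Degree: every cross-section is a straight line — this is a plane, so deg p = 1.
(b) Observable constraints: one x-axis crossing is at x = -1; it meets the y-axis at y = 1 (among the integer gridlines).
(c) The integer polynomial consistent with all of this is the stated p.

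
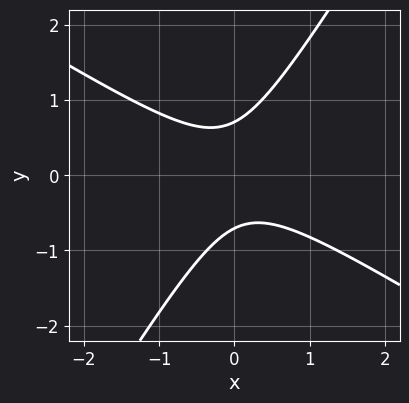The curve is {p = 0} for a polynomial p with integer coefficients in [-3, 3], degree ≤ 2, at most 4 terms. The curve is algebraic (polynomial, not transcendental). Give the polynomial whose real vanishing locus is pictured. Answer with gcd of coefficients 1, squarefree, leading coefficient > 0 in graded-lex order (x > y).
2*x^2 + 2*x*y - 2*y^2 + 1

First, degree: the shape is more complex than any degree-1 curve, so deg p = 2.
Then, against the integer gridlines: the curve avoids every integer x-axis point in the box.
Finally, these observations pin down the coefficients.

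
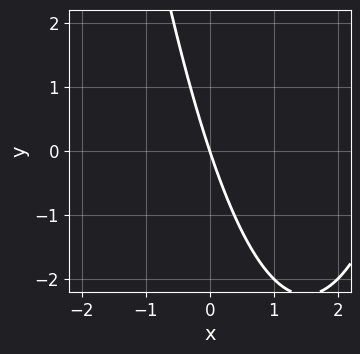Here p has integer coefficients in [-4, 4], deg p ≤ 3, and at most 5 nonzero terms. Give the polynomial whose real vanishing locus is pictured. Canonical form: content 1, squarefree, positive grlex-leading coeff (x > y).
First, deg p = 2. No degree-1 curve has this shape.
Then, reading off the gridlines: one x-axis crossing is at x = 0; one y-axis crossing is at y = 0.
Finally, solving for integer coefficients yields p as stated.

x^2 - 3*x - y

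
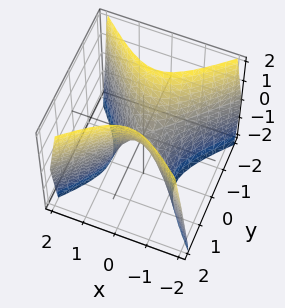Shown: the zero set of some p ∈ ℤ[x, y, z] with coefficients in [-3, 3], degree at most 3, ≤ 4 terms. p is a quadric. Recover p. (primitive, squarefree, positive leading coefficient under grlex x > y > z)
2*x^2 - 2*y^2 + z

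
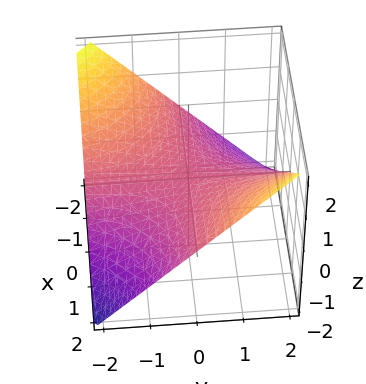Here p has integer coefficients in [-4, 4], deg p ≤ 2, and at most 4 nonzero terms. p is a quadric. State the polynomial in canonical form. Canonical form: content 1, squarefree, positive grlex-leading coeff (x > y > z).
x*y - 2*z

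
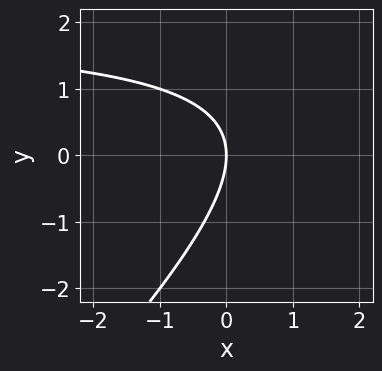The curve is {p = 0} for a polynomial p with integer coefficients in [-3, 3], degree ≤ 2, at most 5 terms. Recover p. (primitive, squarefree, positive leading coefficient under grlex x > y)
deg p = 2. The shape is more complex than any degree-1 curve.
Observable constraints: one y-axis crossing is at y = 0; one x-axis crossing is at x = 0.
These observations pin down the coefficients.

x*y - y^2 - 2*x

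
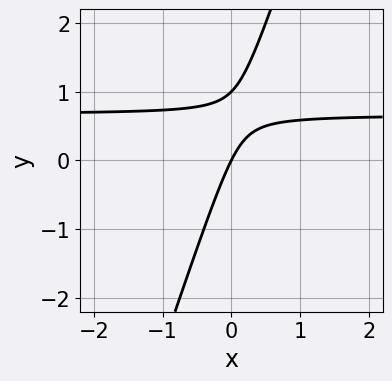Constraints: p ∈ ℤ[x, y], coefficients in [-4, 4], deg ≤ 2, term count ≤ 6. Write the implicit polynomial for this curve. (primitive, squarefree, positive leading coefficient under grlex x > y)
3*x*y - y^2 - 2*x + y

(a) deg p = 2. A generic line meets the curve in up to 2 points.
(b) Checking where it meets the axes: the y-axis gridline crossings are at y ∈ {0, 1}; one x-axis crossing is at x = 0.
(c) Assembling these constraints gives the stated polynomial.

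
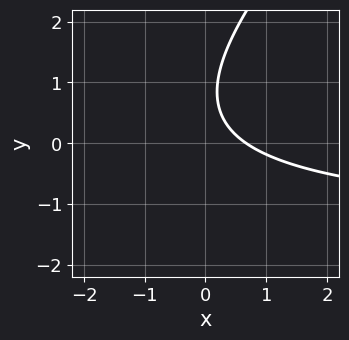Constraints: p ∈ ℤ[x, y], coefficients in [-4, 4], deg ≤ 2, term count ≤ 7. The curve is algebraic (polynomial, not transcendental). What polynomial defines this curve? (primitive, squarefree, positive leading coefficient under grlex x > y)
First, the degree is 2 — no degree-1 curve has this shape.
Then, against the integer gridlines: no y-intercept at any integer in the box.
Finally, the integer polynomial consistent with all of this is the stated p.

2*x*y - 2*y^2 + 3*x + 3*y - 2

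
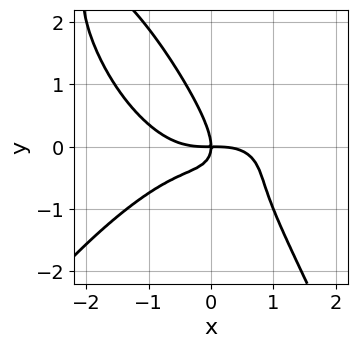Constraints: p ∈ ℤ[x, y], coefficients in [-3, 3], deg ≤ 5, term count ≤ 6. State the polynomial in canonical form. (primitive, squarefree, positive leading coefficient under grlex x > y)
x^4 + 3*x*y^2 + 2*y^3 + 2*x*y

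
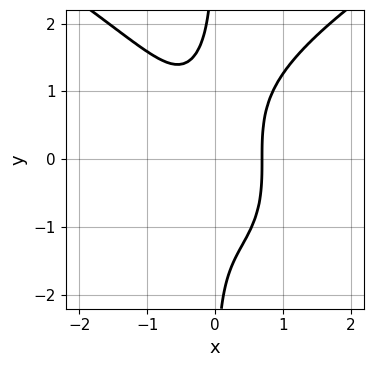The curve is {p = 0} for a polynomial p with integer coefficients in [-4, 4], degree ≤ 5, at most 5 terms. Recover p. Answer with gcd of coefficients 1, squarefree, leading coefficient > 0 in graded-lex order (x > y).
x*y^3 - 3*x^3 + 1

(a) deg p = 4. The shape is more complex than any degree-3 curve.
(b) From the visible intercepts: no y-intercept at any integer in the box.
(c) Assembling these constraints gives the stated polynomial.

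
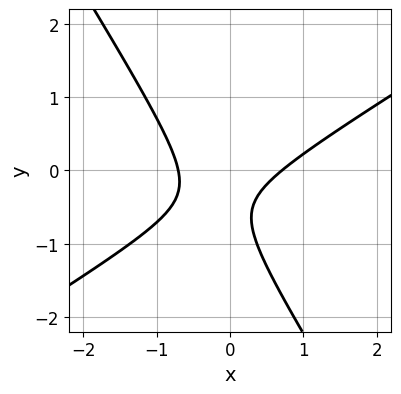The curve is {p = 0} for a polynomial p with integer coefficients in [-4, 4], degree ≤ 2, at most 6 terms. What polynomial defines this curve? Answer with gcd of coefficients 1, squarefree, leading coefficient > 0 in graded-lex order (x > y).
First, degree: a generic line meets the curve in up to 2 points, so deg p = 2.
Next, observable constraints: no y-intercept at any integer in the box.
Finally, the integer polynomial consistent with all of this is the stated p.

2*x^2 - 2*x*y - 2*y^2 - 2*y - 1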